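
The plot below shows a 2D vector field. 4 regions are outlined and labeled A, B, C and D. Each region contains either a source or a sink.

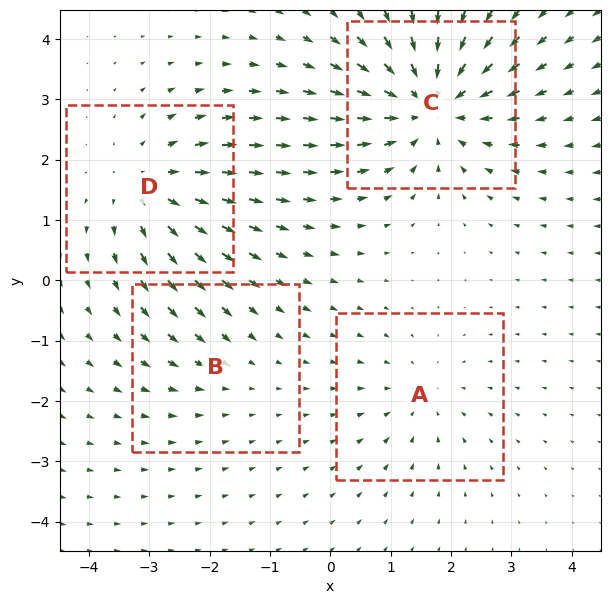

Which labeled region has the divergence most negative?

Divergence at each region's feature centre — A: about -3, B: about -2, C: about -7, D: about +5. Region C is most negative.

C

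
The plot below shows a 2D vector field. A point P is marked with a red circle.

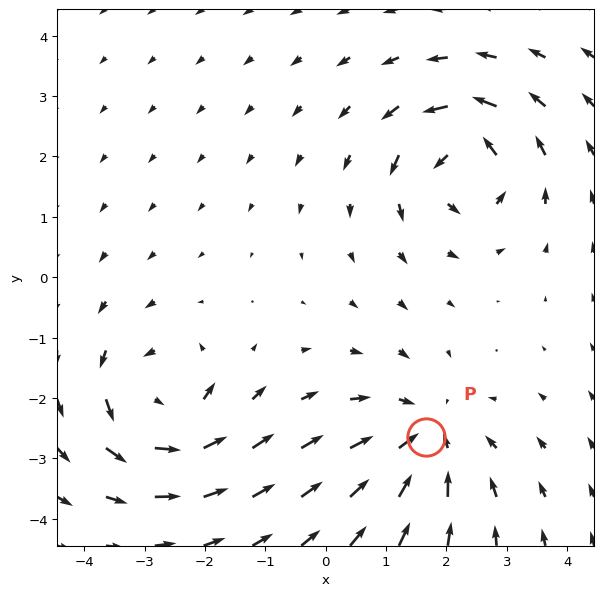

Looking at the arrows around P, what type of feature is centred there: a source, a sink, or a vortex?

At P (1.7, -2.6) the arrows converge inward. Divergence about -4, curl ≈0 — negative divergence with near-zero curl is a sink.

sink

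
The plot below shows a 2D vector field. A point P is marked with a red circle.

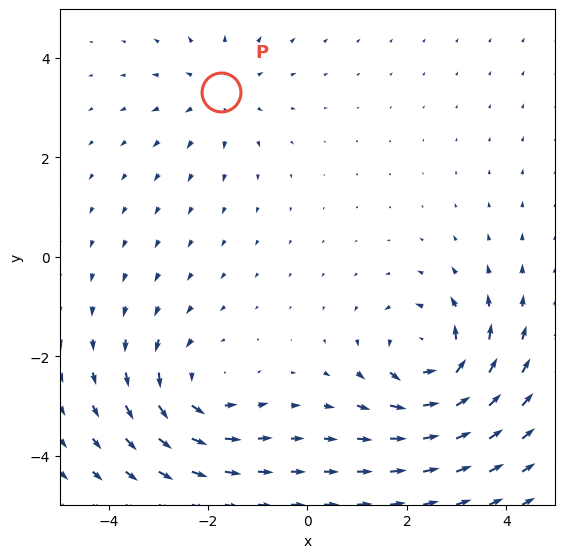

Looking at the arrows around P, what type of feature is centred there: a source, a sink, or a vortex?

source

At P (-1.7, 3.3) the arrows spread outward. Divergence about +3, curl ≈0 — positive divergence with near-zero curl is a source.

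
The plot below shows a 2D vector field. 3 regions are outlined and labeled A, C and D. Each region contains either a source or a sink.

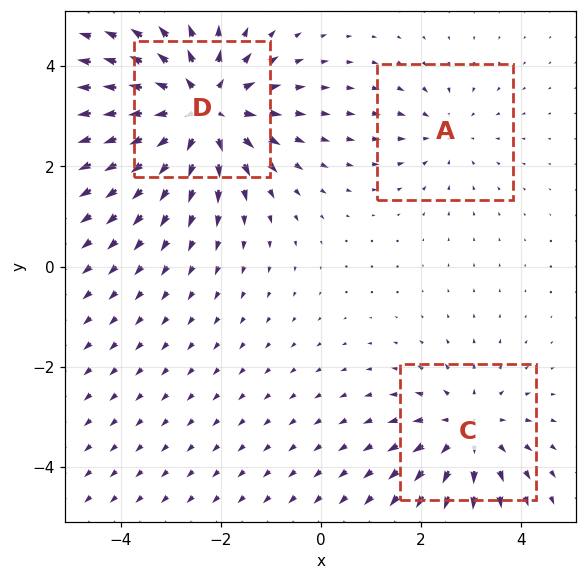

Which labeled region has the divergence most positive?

Divergence at each region's feature centre — A: about -2, C: about +3, D: about +5. Region D is most positive.

D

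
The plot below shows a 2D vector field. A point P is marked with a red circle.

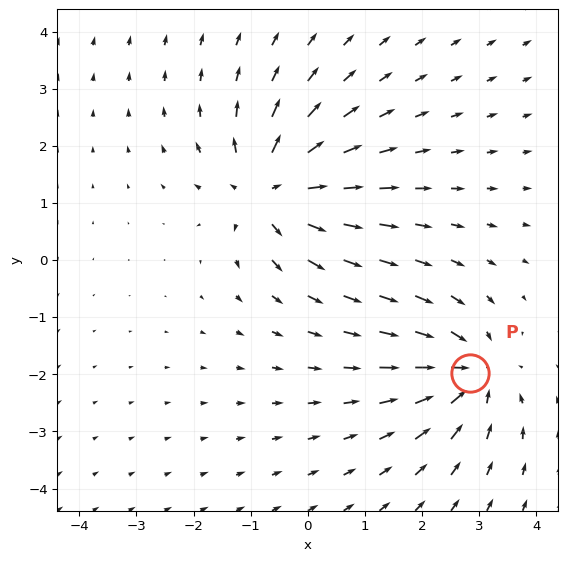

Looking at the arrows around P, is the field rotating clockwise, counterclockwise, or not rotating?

Near P at (2.8, -2.0) the arrows show no circulation. The curl there is ≈0.

not rotating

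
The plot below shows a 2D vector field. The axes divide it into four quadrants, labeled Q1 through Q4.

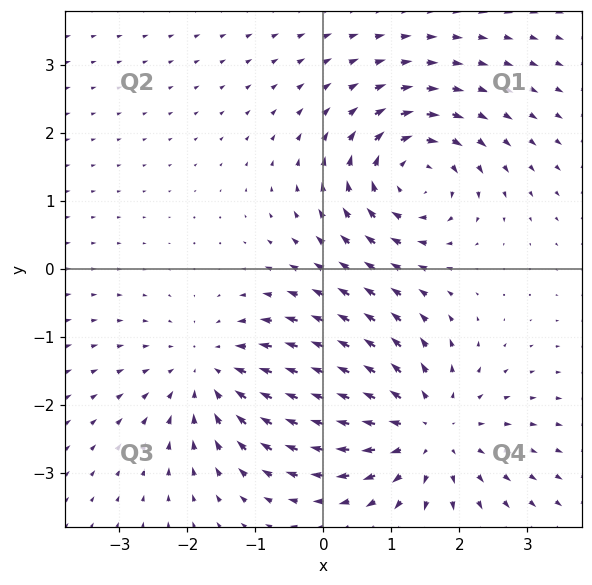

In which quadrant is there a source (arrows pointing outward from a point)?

Q4

The source sits at approximately (1.5, -2.4), which lies in quadrant Q4. The divergence there is about +4, positive as expected for a source.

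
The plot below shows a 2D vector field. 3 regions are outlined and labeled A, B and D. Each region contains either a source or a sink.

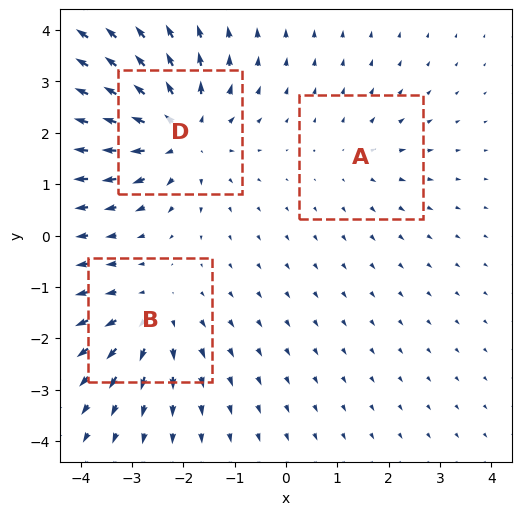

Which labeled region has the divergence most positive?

Divergence at each region's feature centre — A: about +2, B: about +3, D: about +5. Region D is most positive.

D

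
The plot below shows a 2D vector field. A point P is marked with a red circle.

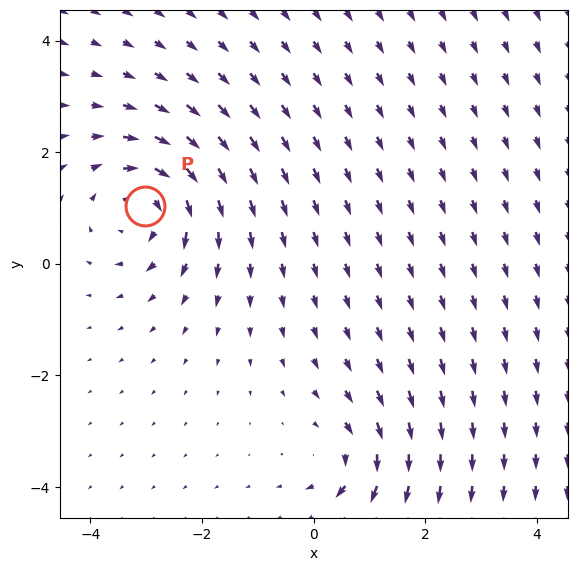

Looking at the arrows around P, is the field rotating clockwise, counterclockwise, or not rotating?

clockwise

Near P at (-3.0, 1.0) the arrows circulate clockwise. The curl (z-component) there is about -5; negative curl means clockwise rotation.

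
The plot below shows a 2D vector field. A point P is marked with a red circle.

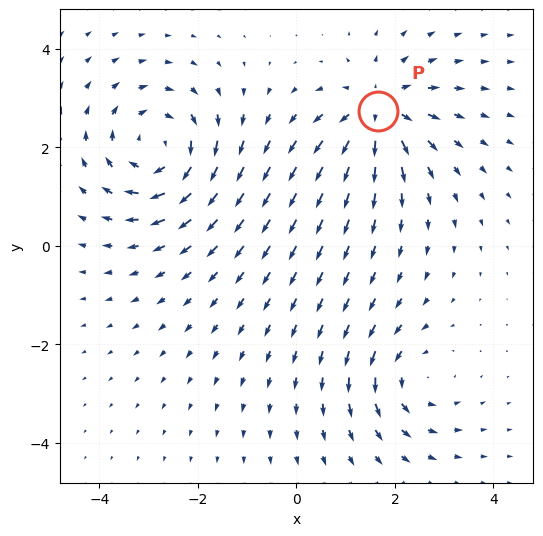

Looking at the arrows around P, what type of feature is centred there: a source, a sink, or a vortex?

At P (1.7, 2.7) the arrows spread outward. Divergence about +4, curl ≈0 — positive divergence with near-zero curl is a source.

source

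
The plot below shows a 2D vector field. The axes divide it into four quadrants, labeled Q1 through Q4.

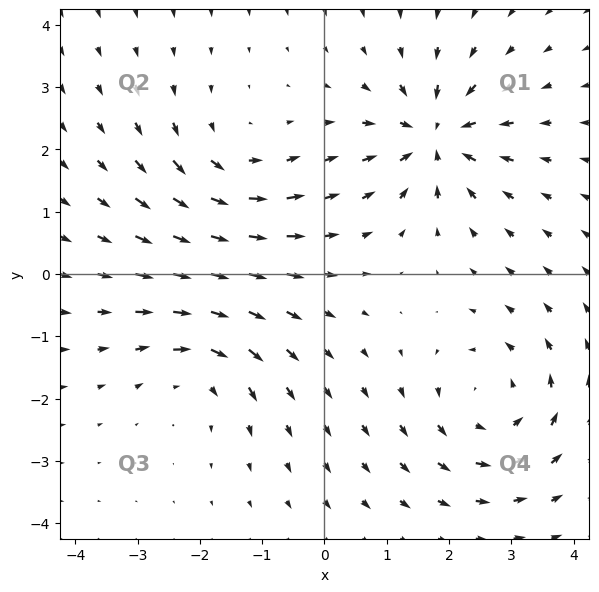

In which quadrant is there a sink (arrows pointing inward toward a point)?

Q1

The sink sits at approximately (1.8, 2.2), which lies in quadrant Q1. The divergence there is about -6, negative as expected for a sink.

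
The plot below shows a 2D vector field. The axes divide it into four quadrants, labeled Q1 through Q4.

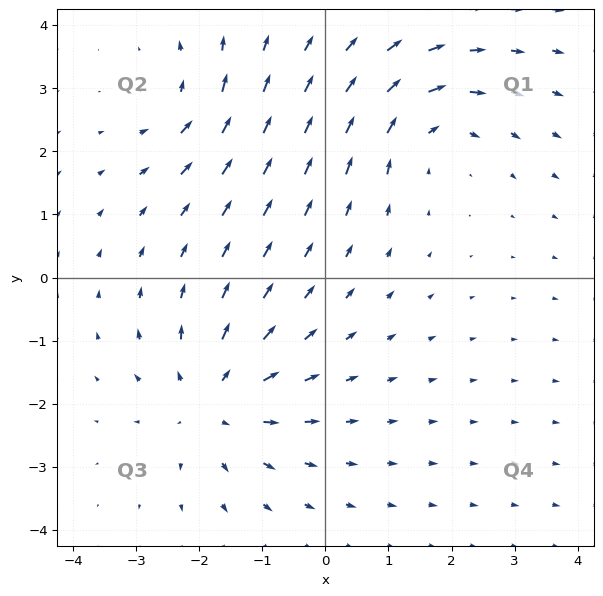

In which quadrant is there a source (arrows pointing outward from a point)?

Q3

The source sits at approximately (-1.8, -2.0), which lies in quadrant Q3. The divergence there is about +4, positive as expected for a source.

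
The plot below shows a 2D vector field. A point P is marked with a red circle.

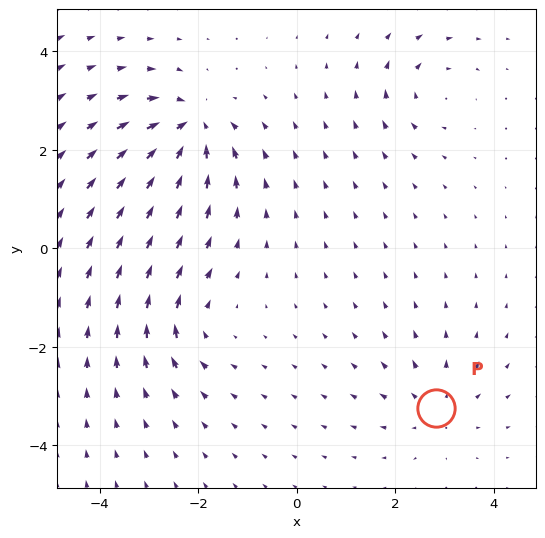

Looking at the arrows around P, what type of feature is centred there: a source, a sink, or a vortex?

source

At P (2.8, -3.2) the arrows spread outward. Divergence about +3, curl ≈0 — positive divergence with near-zero curl is a source.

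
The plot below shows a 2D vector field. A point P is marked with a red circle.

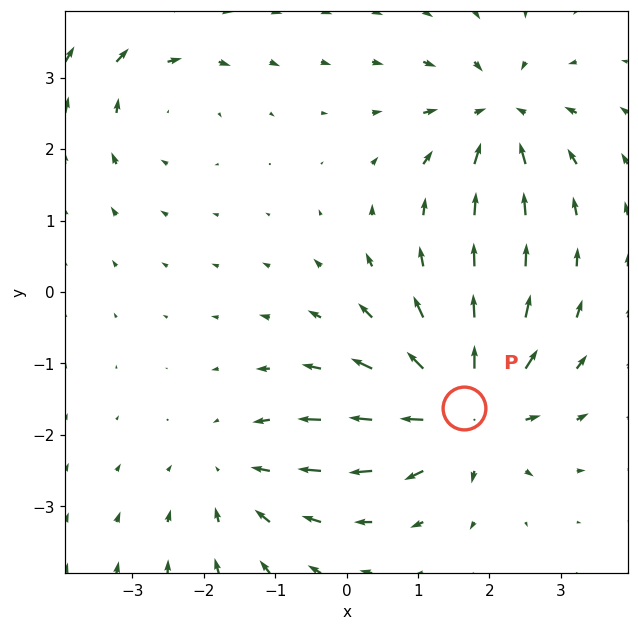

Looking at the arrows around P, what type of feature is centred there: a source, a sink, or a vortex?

source

At P (1.6, -1.6) the arrows spread outward. Divergence about +7, curl ≈0 — positive divergence with near-zero curl is a source.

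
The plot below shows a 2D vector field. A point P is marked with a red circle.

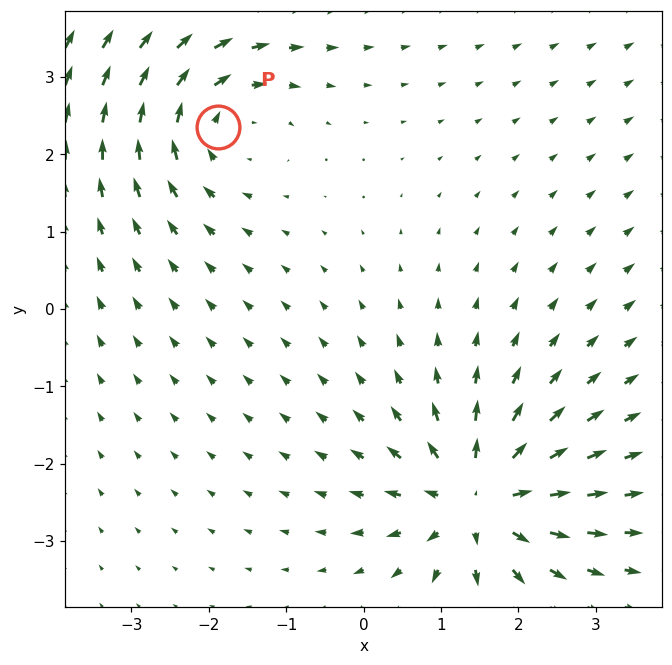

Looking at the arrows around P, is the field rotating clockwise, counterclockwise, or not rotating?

clockwise

Near P at (-1.9, 2.3) the arrows circulate clockwise. The curl (z-component) there is about -4; negative curl means clockwise rotation.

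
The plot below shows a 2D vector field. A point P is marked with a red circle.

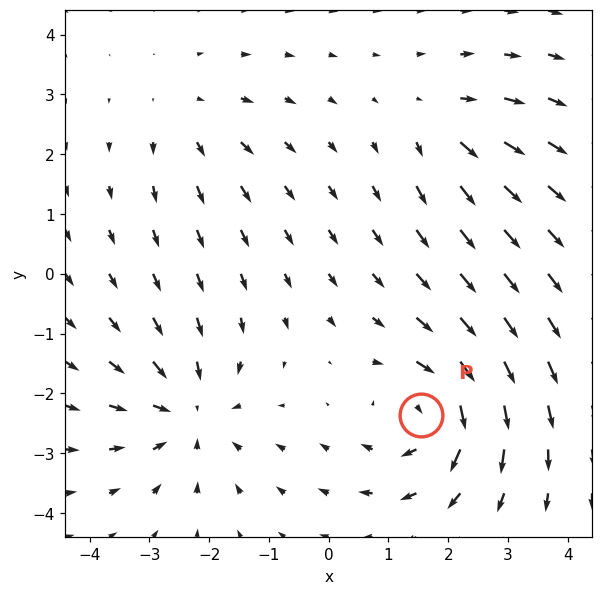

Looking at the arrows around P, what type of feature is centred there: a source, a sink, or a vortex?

vortex

At P (1.6, -2.4) the arrows circulate clockwise. Divergence ≈0, curl about -5 — near-zero divergence with nonzero curl is a vortex.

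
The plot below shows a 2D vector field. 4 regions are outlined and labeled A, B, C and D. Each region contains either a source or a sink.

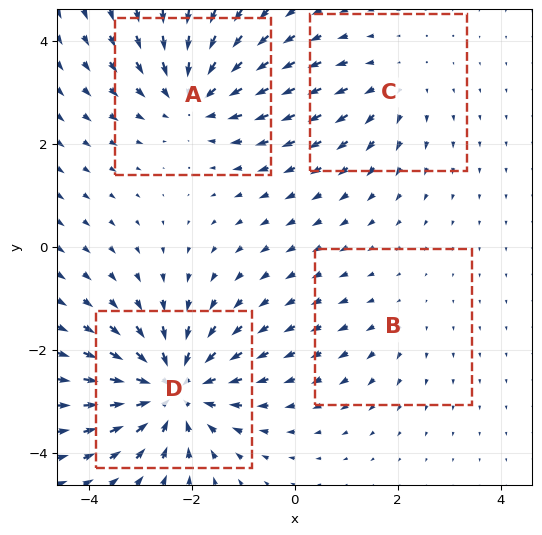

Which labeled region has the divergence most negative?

Divergence at each region's feature centre — A: about -5, B: about +2, C: about +3, D: about -6. Region D is most negative.

D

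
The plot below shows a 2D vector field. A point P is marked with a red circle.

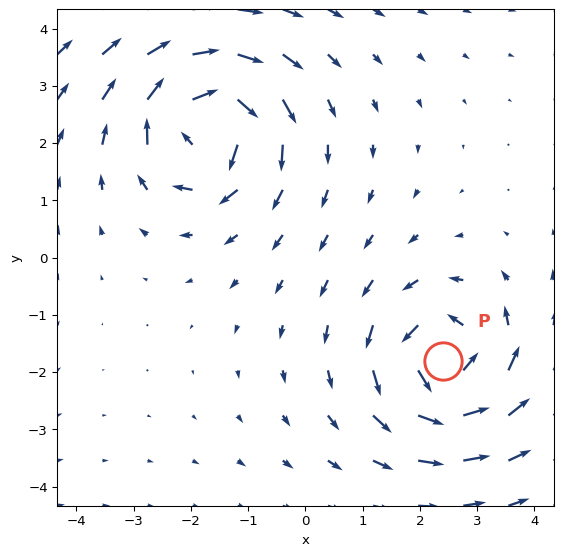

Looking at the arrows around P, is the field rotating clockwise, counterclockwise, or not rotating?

Near P at (2.4, -1.8) the arrows circulate counterclockwise. The curl (z-component) there is about +4; positive curl means counterclockwise rotation.

counterclockwise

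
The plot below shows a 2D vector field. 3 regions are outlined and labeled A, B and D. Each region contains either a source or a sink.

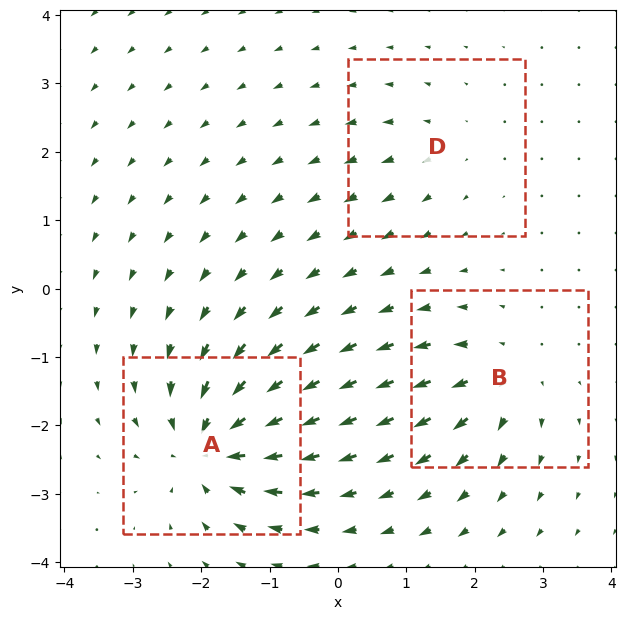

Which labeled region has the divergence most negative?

A

Divergence at each region's feature centre — A: about -6, B: about +4, D: about +2. Region A is most negative.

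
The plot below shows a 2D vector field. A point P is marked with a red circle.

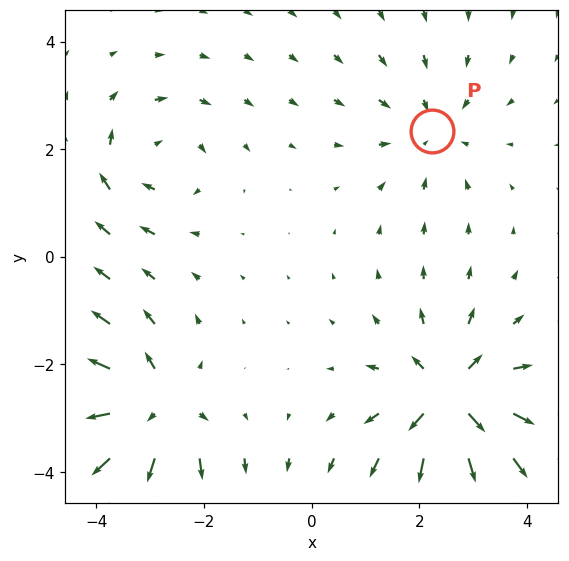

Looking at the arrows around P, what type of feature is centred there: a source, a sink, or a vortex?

sink

At P (2.2, 2.3) the arrows converge inward. Divergence about -2, curl ≈0 — negative divergence with near-zero curl is a sink.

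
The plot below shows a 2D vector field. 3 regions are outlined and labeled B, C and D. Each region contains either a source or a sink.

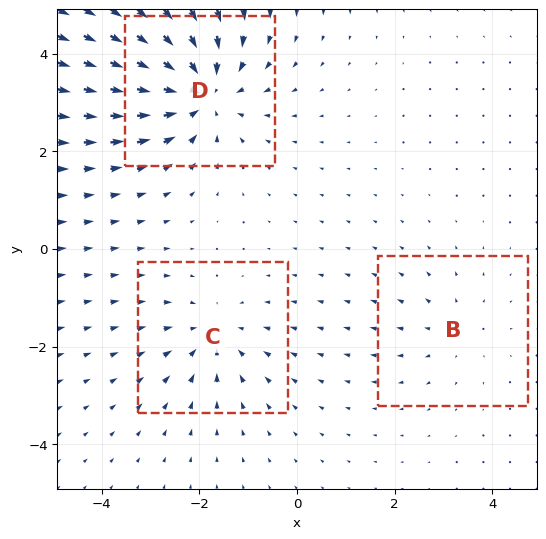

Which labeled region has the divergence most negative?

Divergence at each region's feature centre — B: about +2, C: about -3, D: about -5. Region D is most negative.

D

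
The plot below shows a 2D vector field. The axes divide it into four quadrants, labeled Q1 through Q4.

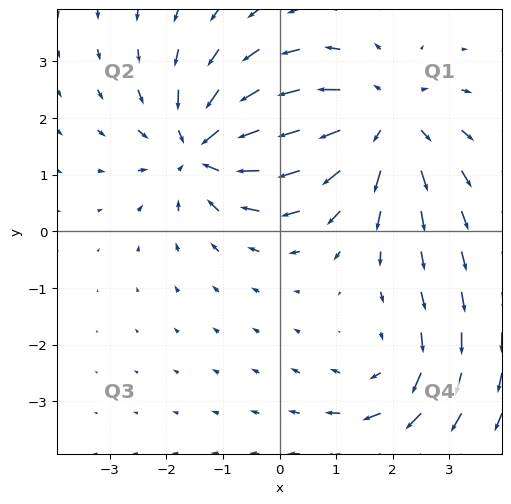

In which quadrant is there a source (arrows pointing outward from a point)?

Q1

The source sits at approximately (1.8, 1.9), which lies in quadrant Q1. The divergence there is about +4, positive as expected for a source.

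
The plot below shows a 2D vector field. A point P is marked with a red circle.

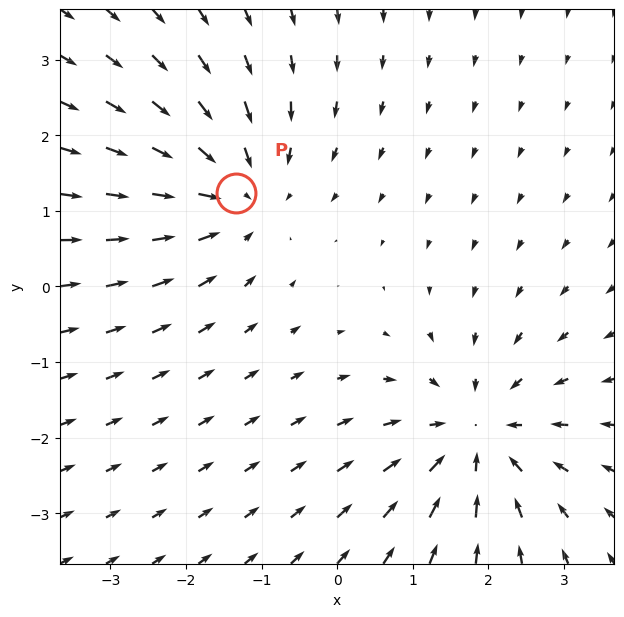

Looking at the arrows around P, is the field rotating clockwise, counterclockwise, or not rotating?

not rotating

Near P at (-1.3, 1.2) the arrows show no circulation. The curl there is ≈0.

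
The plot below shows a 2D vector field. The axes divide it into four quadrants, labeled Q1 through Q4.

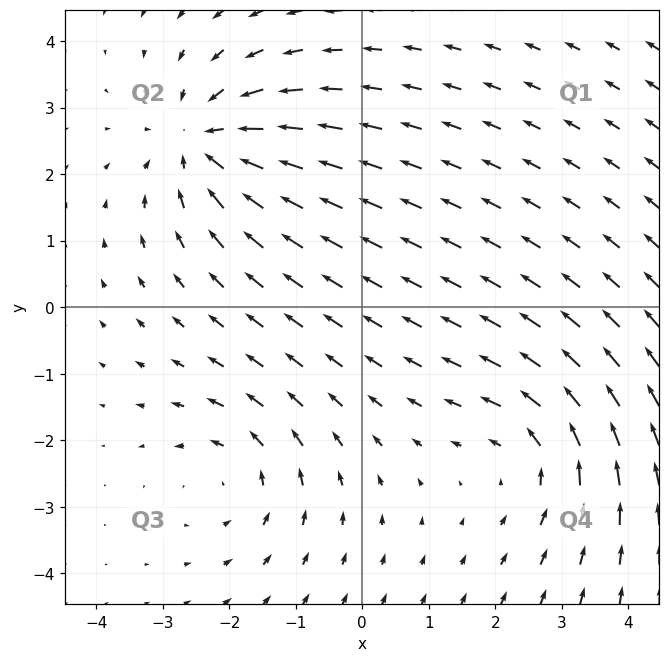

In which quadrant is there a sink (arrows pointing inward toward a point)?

Q2

The sink sits at approximately (-2.3, 2.5), which lies in quadrant Q2. The divergence there is about -5, negative as expected for a sink.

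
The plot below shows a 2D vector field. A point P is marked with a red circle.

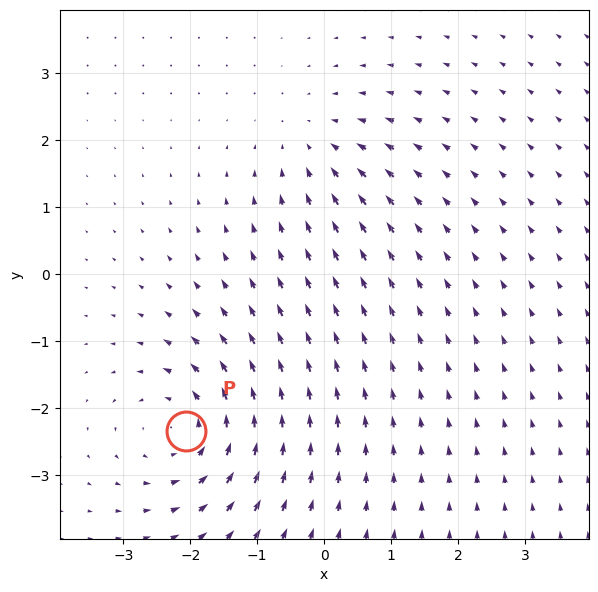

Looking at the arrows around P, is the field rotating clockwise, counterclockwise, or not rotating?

Near P at (-2.1, -2.3) the arrows circulate counterclockwise. The curl (z-component) there is about +5; positive curl means counterclockwise rotation.

counterclockwise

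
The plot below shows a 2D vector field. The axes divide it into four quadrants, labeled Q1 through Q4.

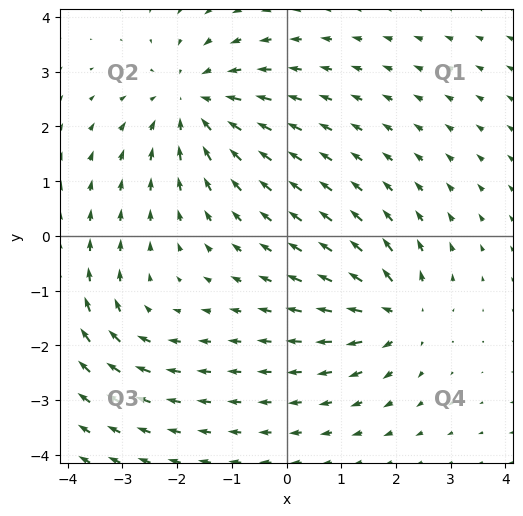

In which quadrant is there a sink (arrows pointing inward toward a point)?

The sink sits at approximately (-1.7, 2.4), which lies in quadrant Q2. The divergence there is about -4, negative as expected for a sink.

Q2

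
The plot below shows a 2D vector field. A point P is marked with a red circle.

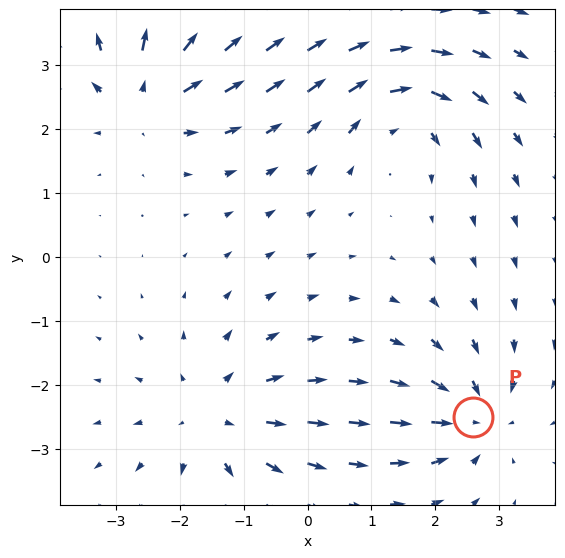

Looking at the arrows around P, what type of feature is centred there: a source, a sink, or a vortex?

sink

At P (2.6, -2.5) the arrows converge inward. Divergence about -5, curl ≈0 — negative divergence with near-zero curl is a sink.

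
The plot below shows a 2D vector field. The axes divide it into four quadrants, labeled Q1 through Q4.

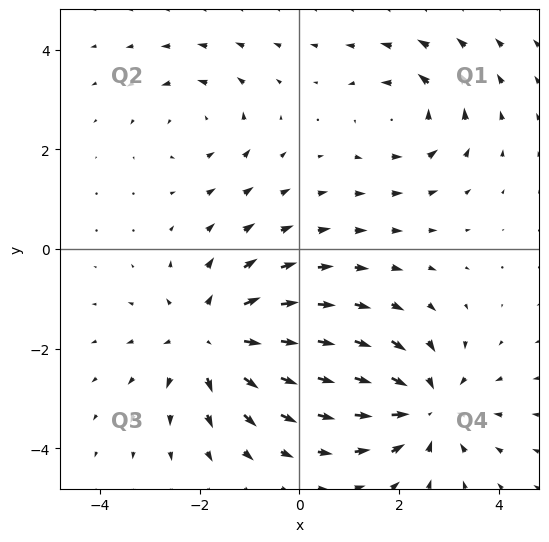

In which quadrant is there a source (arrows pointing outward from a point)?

Q3

The source sits at approximately (-1.7, -1.8), which lies in quadrant Q3. The divergence there is about +4, positive as expected for a source.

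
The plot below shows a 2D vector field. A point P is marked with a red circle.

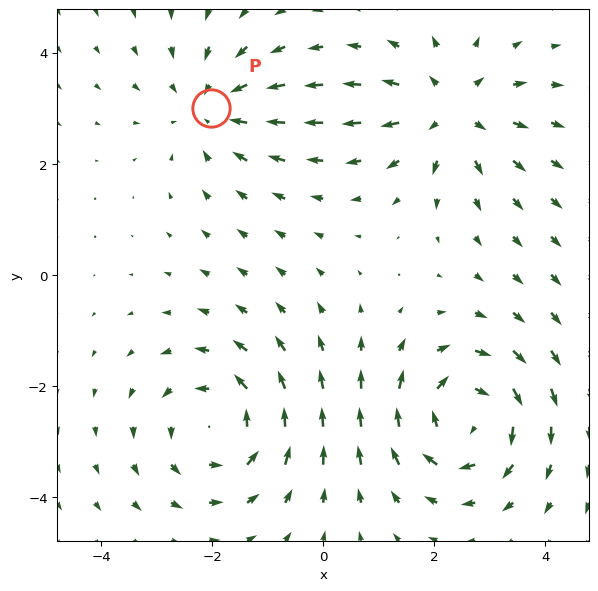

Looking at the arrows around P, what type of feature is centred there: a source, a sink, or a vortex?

sink

At P (-2.0, 3.0) the arrows converge inward. Divergence about -3, curl ≈0 — negative divergence with near-zero curl is a sink.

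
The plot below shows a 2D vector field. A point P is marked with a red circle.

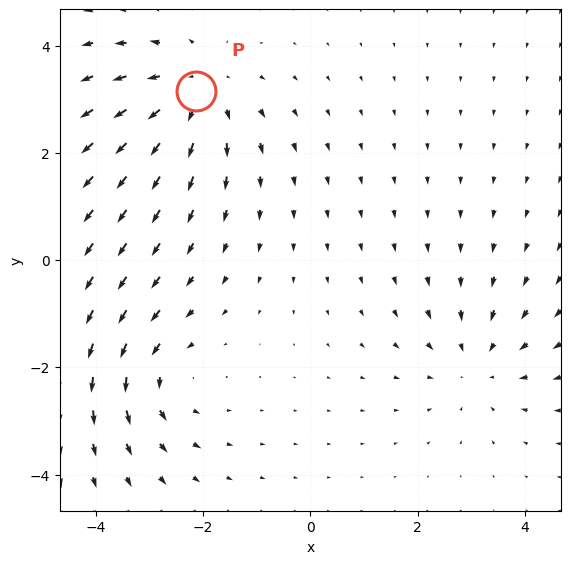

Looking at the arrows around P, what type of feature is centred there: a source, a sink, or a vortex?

source

At P (-2.1, 3.2) the arrows spread outward. Divergence about +4, curl ≈0 — positive divergence with near-zero curl is a source.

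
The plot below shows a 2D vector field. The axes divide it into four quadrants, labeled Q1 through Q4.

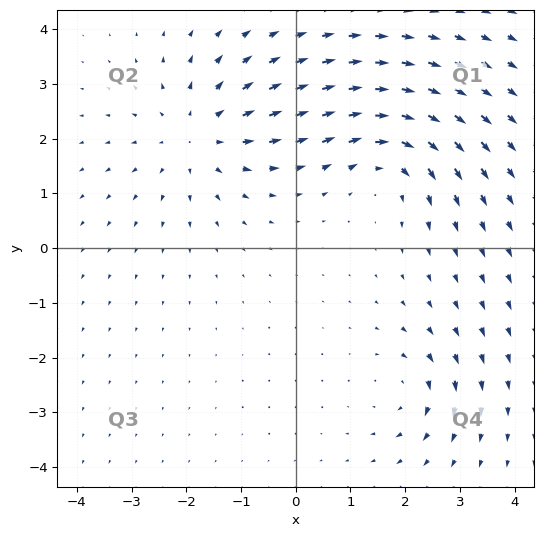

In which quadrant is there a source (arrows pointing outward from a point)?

Q2

The source sits at approximately (-1.8, 2.1), which lies in quadrant Q2. The divergence there is about +4, positive as expected for a source.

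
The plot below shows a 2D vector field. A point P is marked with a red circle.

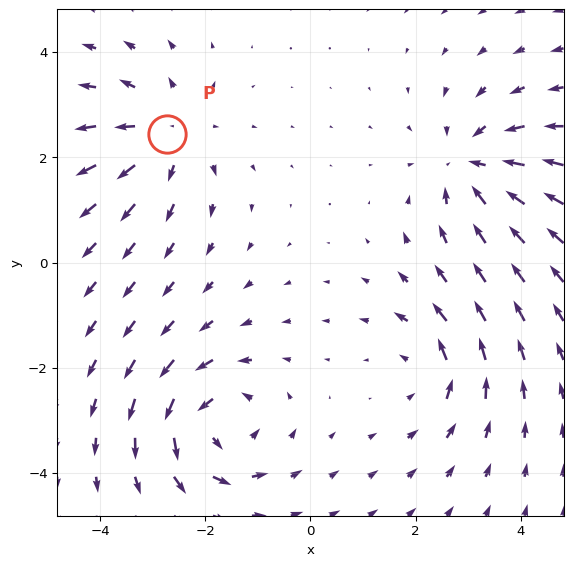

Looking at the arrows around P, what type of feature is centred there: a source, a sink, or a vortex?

At P (-2.7, 2.4) the arrows spread outward. Divergence about +4, curl ≈0 — positive divergence with near-zero curl is a source.

source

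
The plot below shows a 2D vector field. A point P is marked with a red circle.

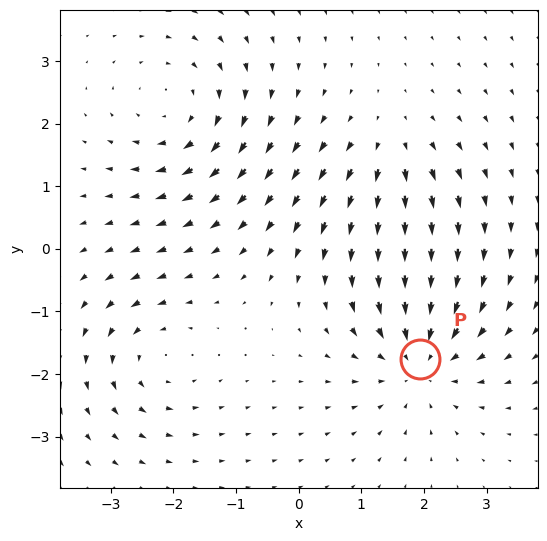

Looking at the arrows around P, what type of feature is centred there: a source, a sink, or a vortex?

At P (1.9, -1.8) the arrows converge inward. Divergence about -5, curl ≈0 — negative divergence with near-zero curl is a sink.

sink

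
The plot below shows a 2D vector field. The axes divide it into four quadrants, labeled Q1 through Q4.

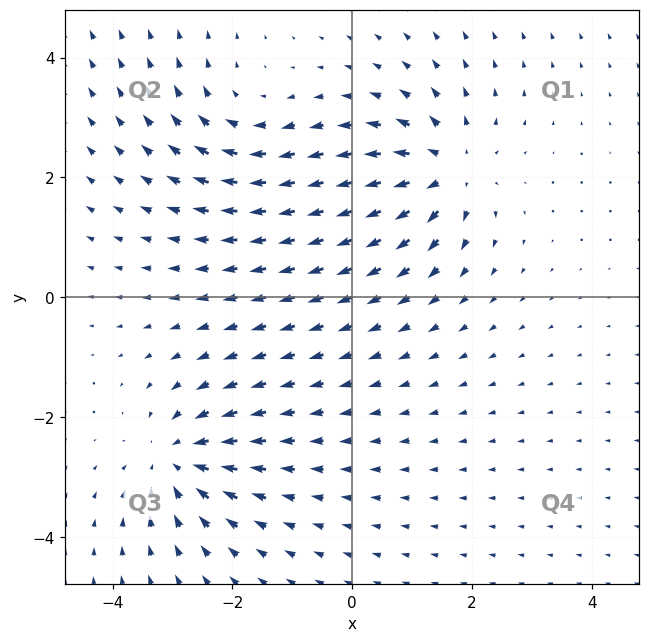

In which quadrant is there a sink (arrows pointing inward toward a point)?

Q3

The sink sits at approximately (-2.9, -2.7), which lies in quadrant Q3. The divergence there is about -5, negative as expected for a sink.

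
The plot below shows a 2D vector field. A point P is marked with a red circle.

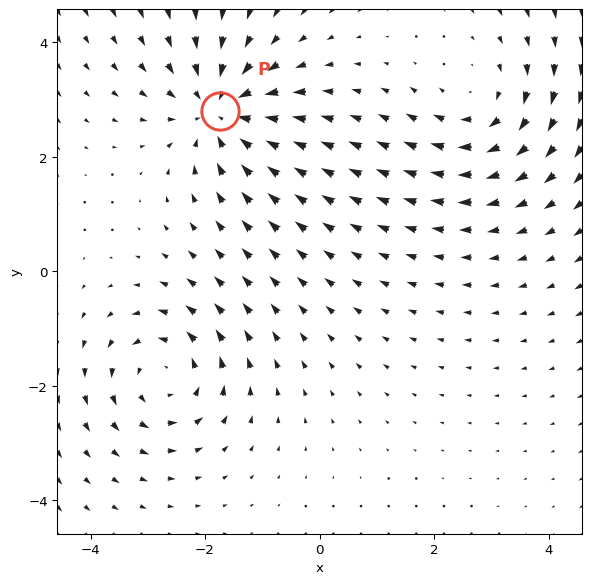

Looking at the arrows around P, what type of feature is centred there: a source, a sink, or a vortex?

At P (-1.7, 2.8) the arrows converge inward. Divergence about -4, curl ≈0 — negative divergence with near-zero curl is a sink.

sink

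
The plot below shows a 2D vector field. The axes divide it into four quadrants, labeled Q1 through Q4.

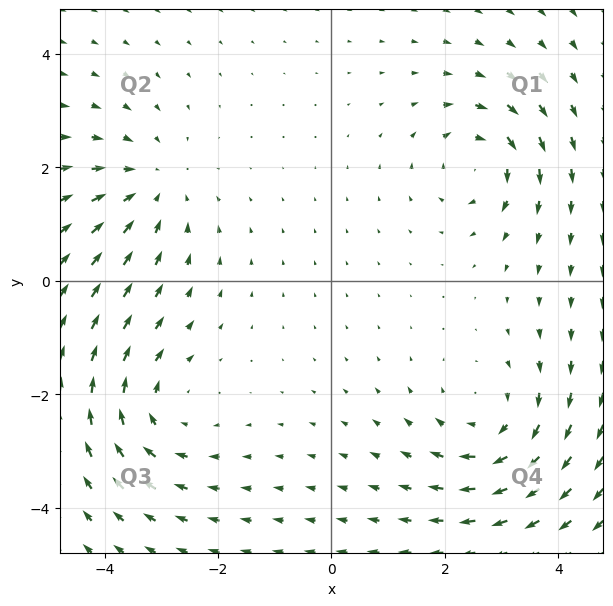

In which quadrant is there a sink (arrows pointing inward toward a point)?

The sink sits at approximately (-3.2, 1.7), which lies in quadrant Q2. The divergence there is about -4, negative as expected for a sink.

Q2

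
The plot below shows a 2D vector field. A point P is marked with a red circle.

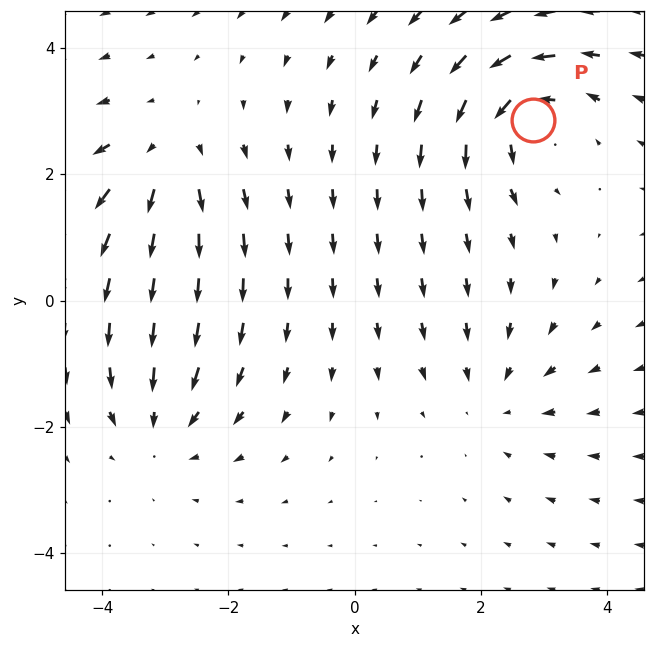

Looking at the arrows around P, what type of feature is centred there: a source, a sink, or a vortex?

vortex

At P (2.8, 2.9) the arrows circulate counterclockwise. Divergence ≈0, curl about +5 — near-zero divergence with nonzero curl is a vortex.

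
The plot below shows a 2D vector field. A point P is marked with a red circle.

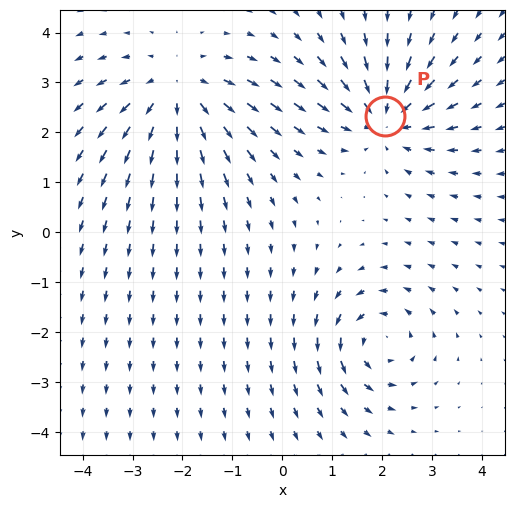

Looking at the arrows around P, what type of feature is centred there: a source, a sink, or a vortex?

sink

At P (2.1, 2.3) the arrows converge inward. Divergence about -4, curl ≈0 — negative divergence with near-zero curl is a sink.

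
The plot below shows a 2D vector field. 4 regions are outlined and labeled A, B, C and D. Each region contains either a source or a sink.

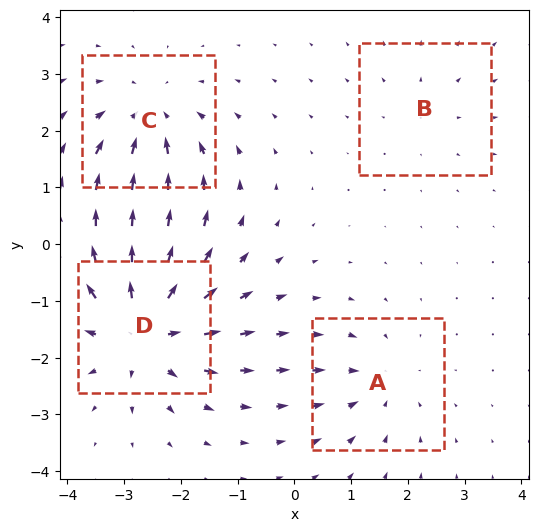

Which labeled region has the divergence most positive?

D

Divergence at each region's feature centre — A: about -3, B: about +2, C: about -5, D: about +7. Region D is most positive.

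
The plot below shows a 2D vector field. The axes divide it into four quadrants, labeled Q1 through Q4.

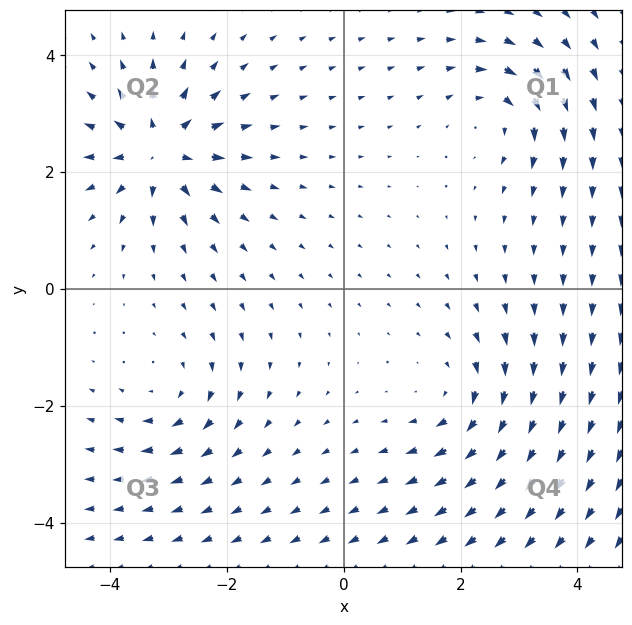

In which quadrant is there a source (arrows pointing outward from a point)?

Q2

The source sits at approximately (-3.1, 2.4), which lies in quadrant Q2. The divergence there is about +7, positive as expected for a source.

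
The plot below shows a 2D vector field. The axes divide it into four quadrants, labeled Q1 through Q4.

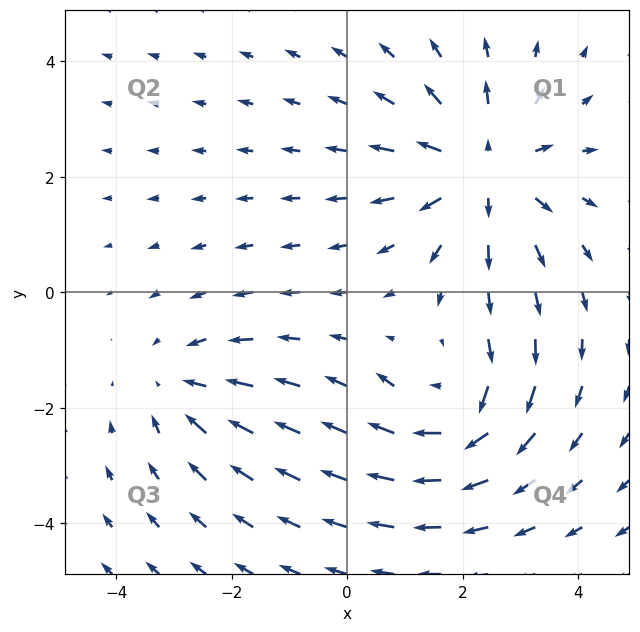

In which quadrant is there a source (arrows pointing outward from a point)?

Q1

The source sits at approximately (2.4, 2.1), which lies in quadrant Q1. The divergence there is about +4, positive as expected for a source.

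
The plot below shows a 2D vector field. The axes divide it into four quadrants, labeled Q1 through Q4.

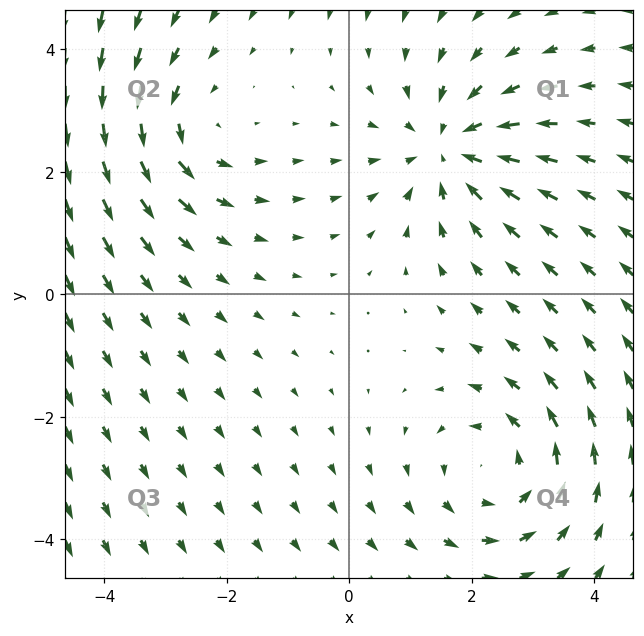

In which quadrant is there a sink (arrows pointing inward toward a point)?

The sink sits at approximately (1.6, 2.4), which lies in quadrant Q1. The divergence there is about -4, negative as expected for a sink.

Q1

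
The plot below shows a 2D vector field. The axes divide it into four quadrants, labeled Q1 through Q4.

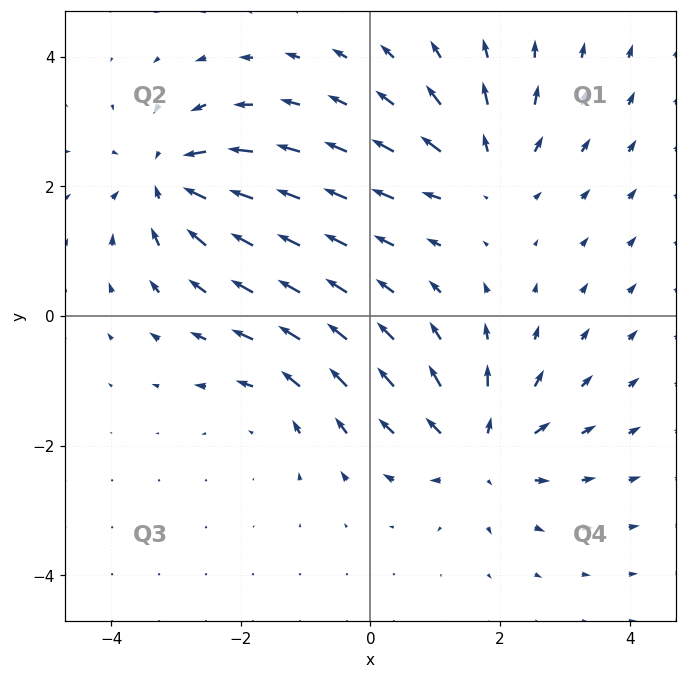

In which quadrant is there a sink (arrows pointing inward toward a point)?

Q2

The sink sits at approximately (-3.1, 2.1), which lies in quadrant Q2. The divergence there is about -6, negative as expected for a sink.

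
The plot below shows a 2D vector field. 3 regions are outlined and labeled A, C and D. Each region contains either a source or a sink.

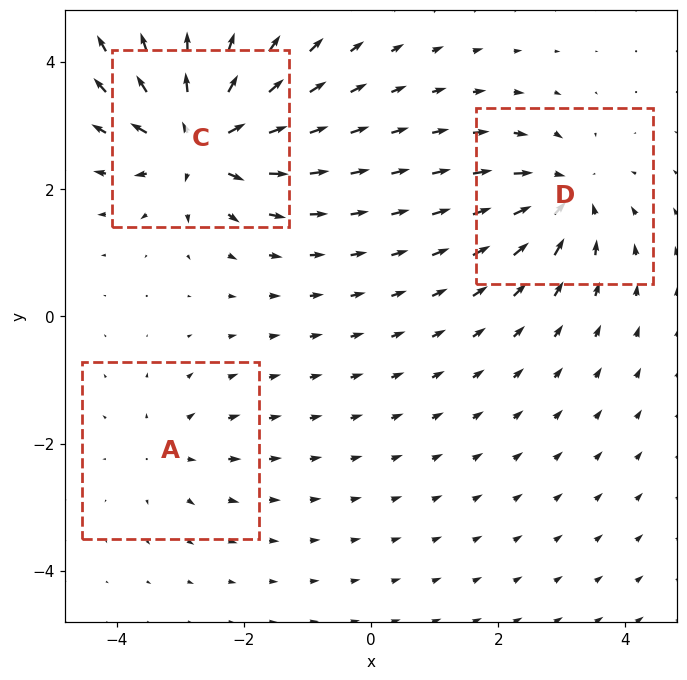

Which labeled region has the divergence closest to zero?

Divergence at each region's feature centre — A: about +2, C: about +7, D: about -4. Region A is closest to zero.

A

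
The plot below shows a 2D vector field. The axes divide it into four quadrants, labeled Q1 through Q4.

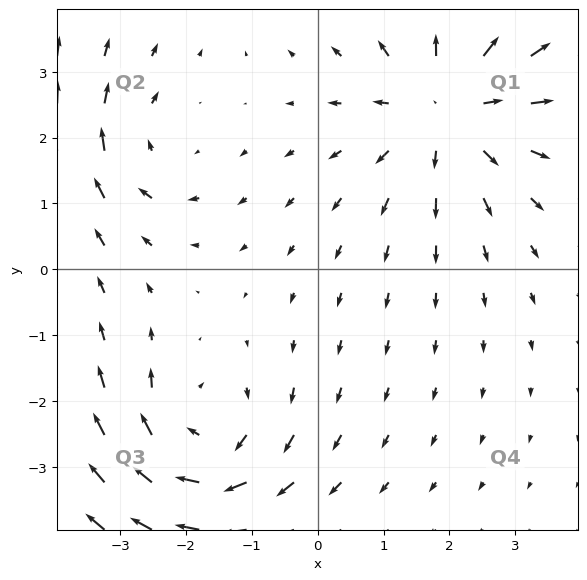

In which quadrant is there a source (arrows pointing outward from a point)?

The source sits at approximately (2.0, 2.5), which lies in quadrant Q1. The divergence there is about +4, positive as expected for a source.

Q1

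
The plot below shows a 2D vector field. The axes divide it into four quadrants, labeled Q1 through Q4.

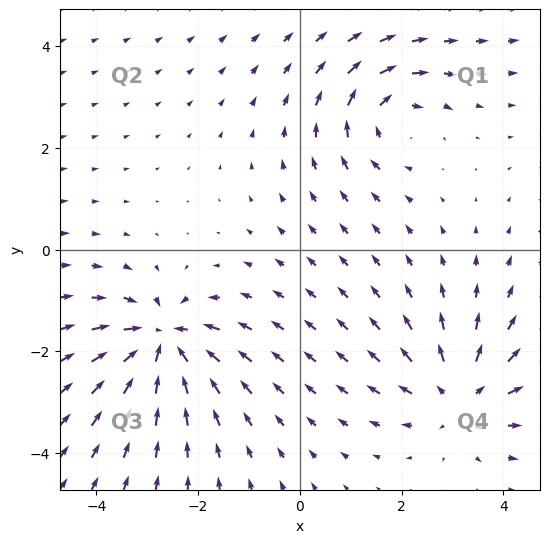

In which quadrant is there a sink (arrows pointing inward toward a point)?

The sink sits at approximately (-2.7, -1.8), which lies in quadrant Q3. The divergence there is about -6, negative as expected for a sink.

Q3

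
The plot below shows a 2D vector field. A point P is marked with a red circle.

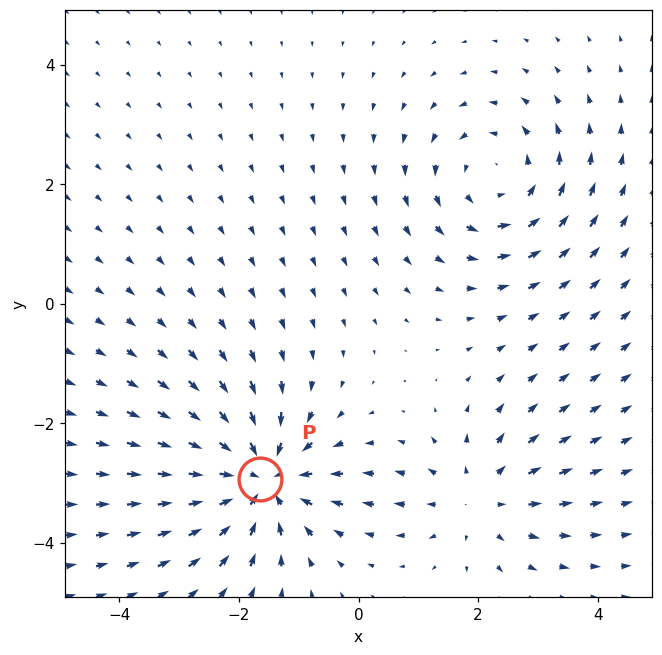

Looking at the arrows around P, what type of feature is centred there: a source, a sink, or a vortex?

sink

At P (-1.6, -2.9) the arrows converge inward. Divergence about -5, curl ≈0 — negative divergence with near-zero curl is a sink.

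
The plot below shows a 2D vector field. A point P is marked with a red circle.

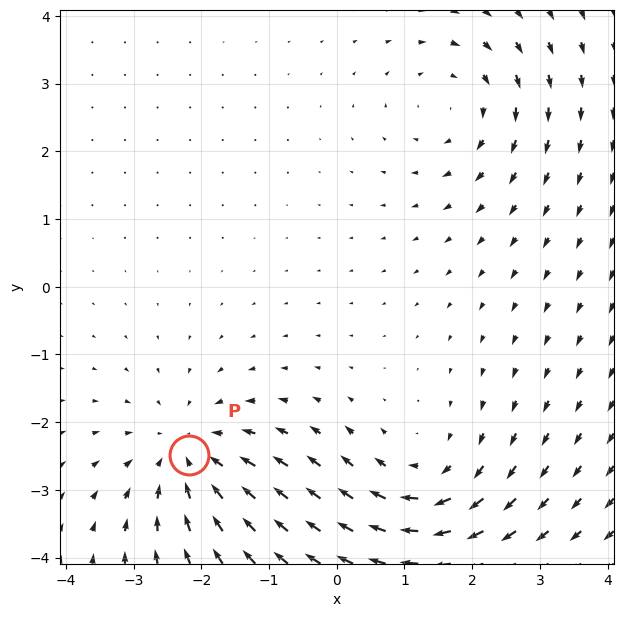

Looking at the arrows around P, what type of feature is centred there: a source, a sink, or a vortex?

At P (-2.2, -2.5) the arrows converge inward. Divergence about -4, curl ≈0 — negative divergence with near-zero curl is a sink.

sink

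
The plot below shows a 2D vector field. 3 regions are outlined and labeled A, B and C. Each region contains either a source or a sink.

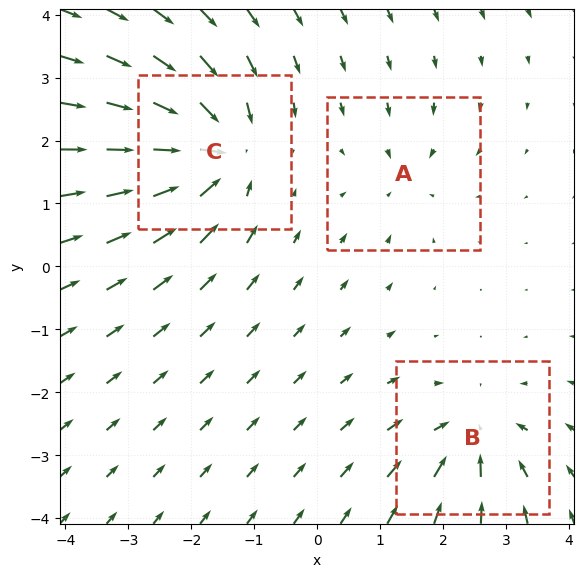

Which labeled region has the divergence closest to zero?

A

Divergence at each region's feature centre — A: about -2, B: about -4, C: about -6. Region A is closest to zero.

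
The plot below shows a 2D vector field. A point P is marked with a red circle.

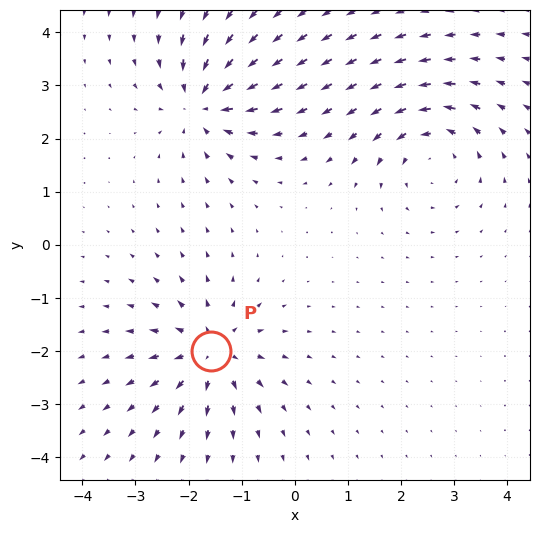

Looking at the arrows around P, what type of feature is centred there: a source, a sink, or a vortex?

source

At P (-1.6, -2.0) the arrows spread outward. Divergence about +3, curl ≈0 — positive divergence with near-zero curl is a source.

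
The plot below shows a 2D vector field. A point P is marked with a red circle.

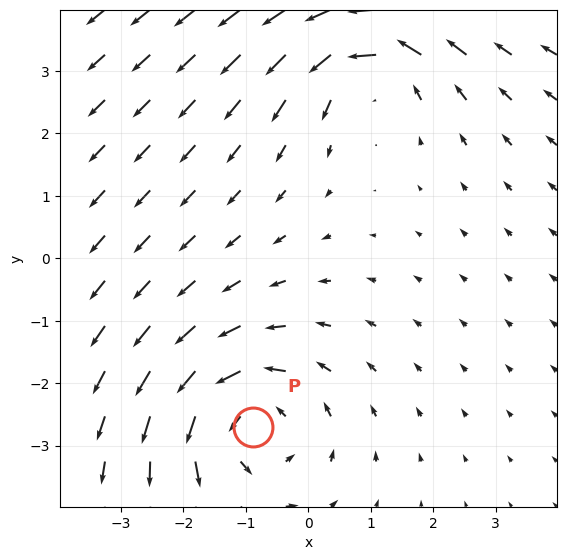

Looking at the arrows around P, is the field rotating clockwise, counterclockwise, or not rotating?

Near P at (-0.9, -2.7) the arrows circulate counterclockwise. The curl (z-component) there is about +3; positive curl means counterclockwise rotation.

counterclockwise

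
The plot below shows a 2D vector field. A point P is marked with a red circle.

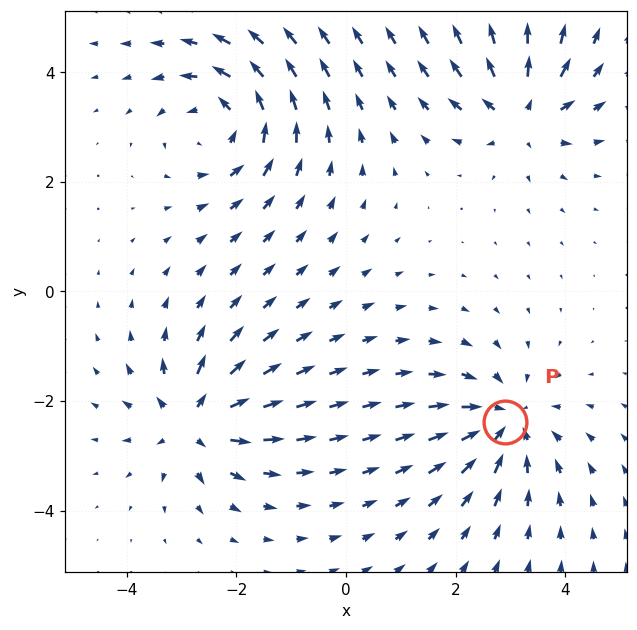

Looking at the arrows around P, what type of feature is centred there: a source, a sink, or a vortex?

sink

At P (2.9, -2.4) the arrows converge inward. Divergence about -5, curl ≈0 — negative divergence with near-zero curl is a sink.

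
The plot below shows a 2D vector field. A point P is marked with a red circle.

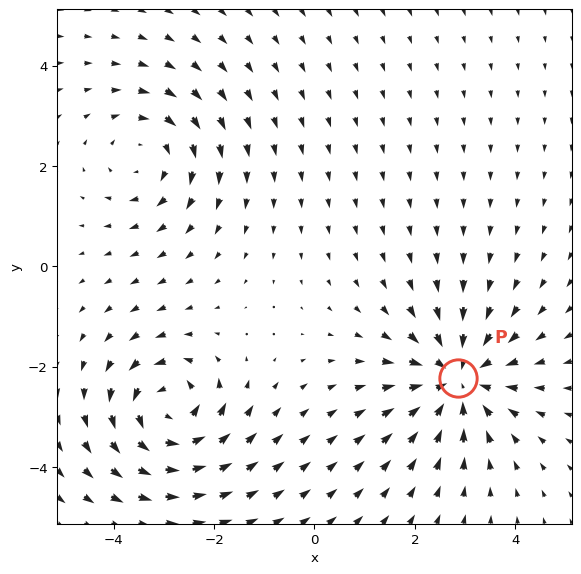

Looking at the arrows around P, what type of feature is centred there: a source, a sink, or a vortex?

sink

At P (2.9, -2.2) the arrows converge inward. Divergence about -4, curl ≈0 — negative divergence with near-zero curl is a sink.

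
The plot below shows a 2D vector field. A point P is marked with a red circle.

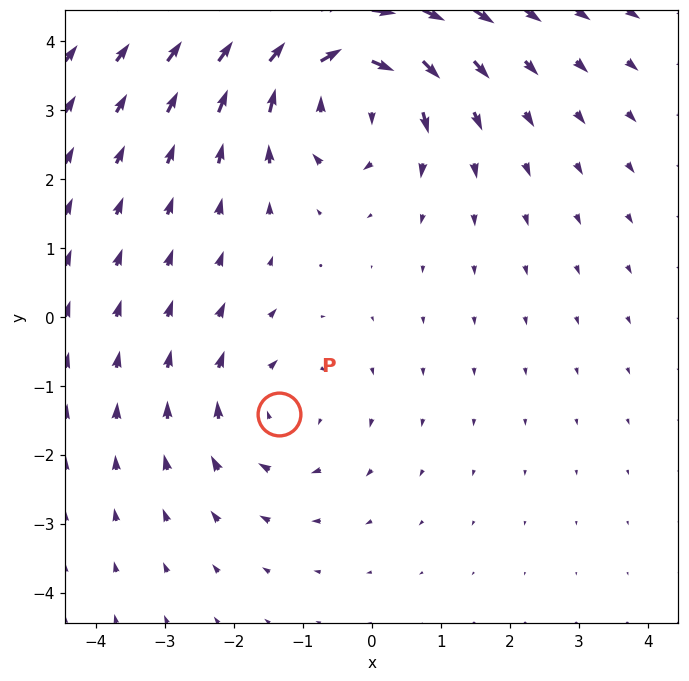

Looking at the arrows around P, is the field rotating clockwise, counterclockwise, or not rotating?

clockwise

Near P at (-1.4, -1.4) the arrows circulate clockwise. The curl (z-component) there is about -2; negative curl means clockwise rotation.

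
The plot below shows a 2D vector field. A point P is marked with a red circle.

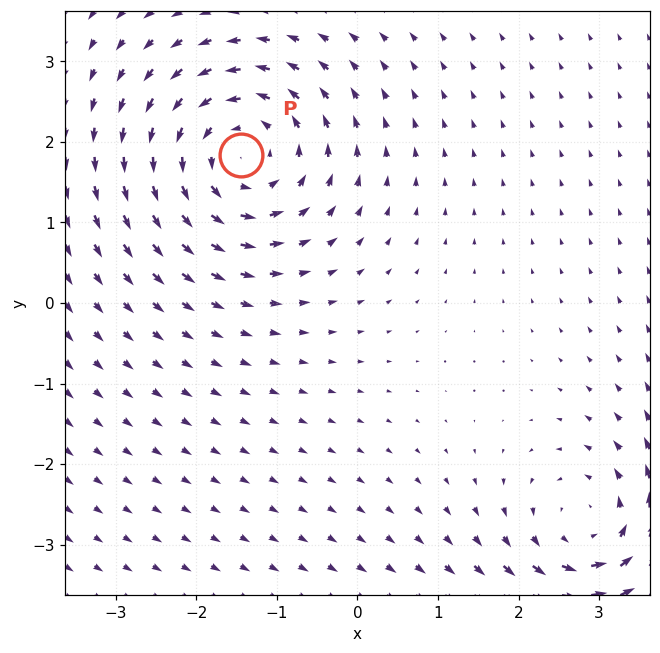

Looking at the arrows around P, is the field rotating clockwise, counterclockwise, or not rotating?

Near P at (-1.4, 1.8) the arrows circulate counterclockwise. The curl (z-component) there is about +4; positive curl means counterclockwise rotation.

counterclockwise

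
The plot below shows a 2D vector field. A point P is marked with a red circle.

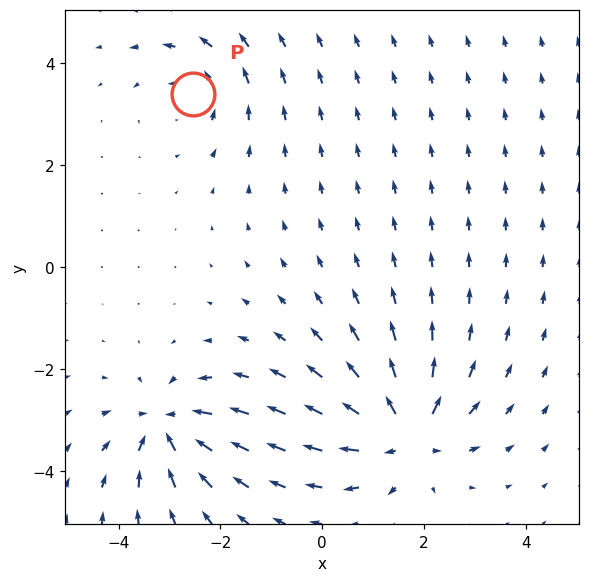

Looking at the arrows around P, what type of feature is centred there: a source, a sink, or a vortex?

vortex

At P (-2.5, 3.4) the arrows circulate counterclockwise. Divergence ≈0, curl about +3 — near-zero divergence with nonzero curl is a vortex.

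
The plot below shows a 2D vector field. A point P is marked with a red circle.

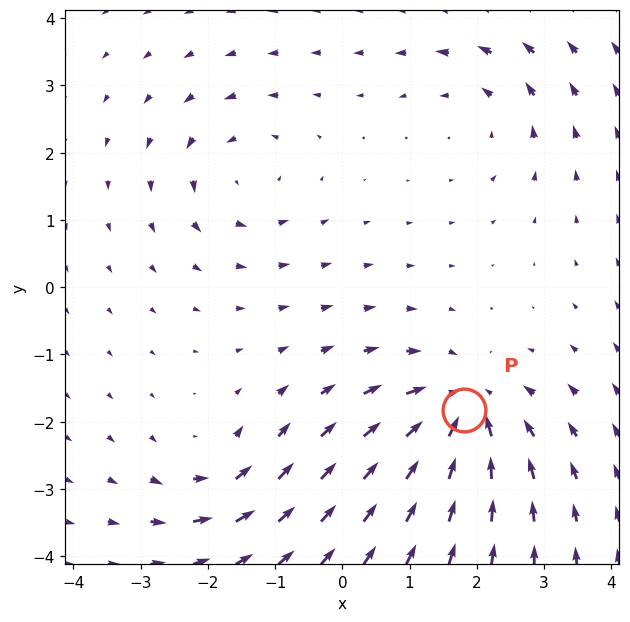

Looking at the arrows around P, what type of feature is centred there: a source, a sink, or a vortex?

sink

At P (1.8, -1.8) the arrows converge inward. Divergence about -6, curl ≈0 — negative divergence with near-zero curl is a sink.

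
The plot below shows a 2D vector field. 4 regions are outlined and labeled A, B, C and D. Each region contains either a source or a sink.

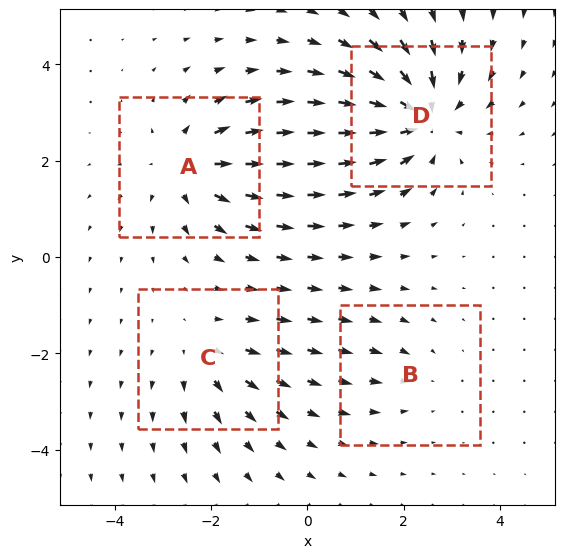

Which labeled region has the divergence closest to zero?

B

Divergence at each region's feature centre — A: about +5, B: about -2, C: about +3, D: about -6. Region B is closest to zero.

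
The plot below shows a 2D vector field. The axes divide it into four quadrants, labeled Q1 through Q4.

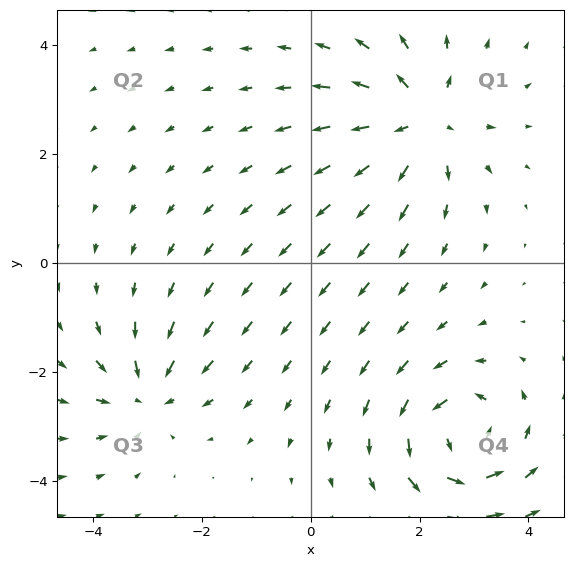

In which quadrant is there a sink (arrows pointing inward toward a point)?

The sink sits at approximately (-3.0, -2.4), which lies in quadrant Q3. The divergence there is about -4, negative as expected for a sink.

Q3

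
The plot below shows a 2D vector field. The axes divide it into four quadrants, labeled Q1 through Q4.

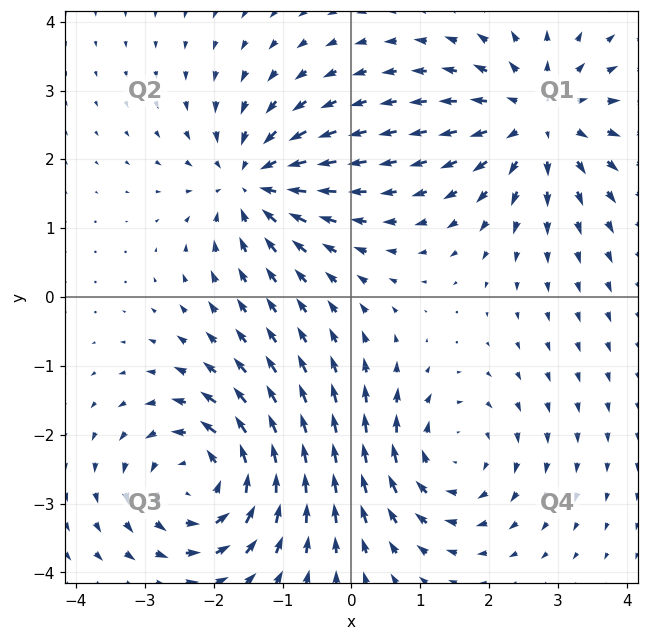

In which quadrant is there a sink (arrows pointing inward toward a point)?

Q2

The sink sits at approximately (-1.4, 1.7), which lies in quadrant Q2. The divergence there is about -5, negative as expected for a sink.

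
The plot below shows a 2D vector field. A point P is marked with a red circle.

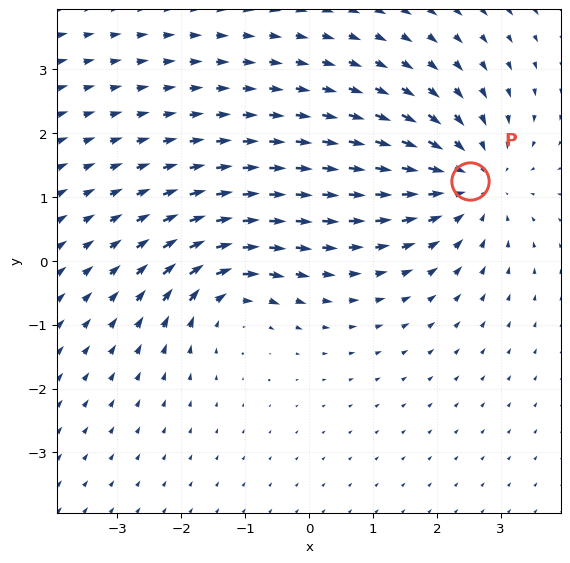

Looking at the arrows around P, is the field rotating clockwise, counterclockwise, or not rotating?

not rotating

Near P at (2.5, 1.3) the arrows show no circulation. The curl there is ≈0.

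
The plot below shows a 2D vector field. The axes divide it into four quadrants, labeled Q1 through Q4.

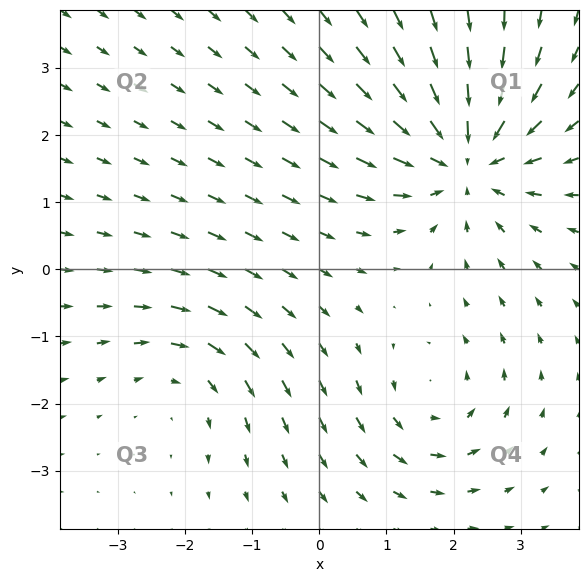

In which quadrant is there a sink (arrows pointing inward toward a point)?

Q1

The sink sits at approximately (2.2, 1.7), which lies in quadrant Q1. The divergence there is about -5, negative as expected for a sink.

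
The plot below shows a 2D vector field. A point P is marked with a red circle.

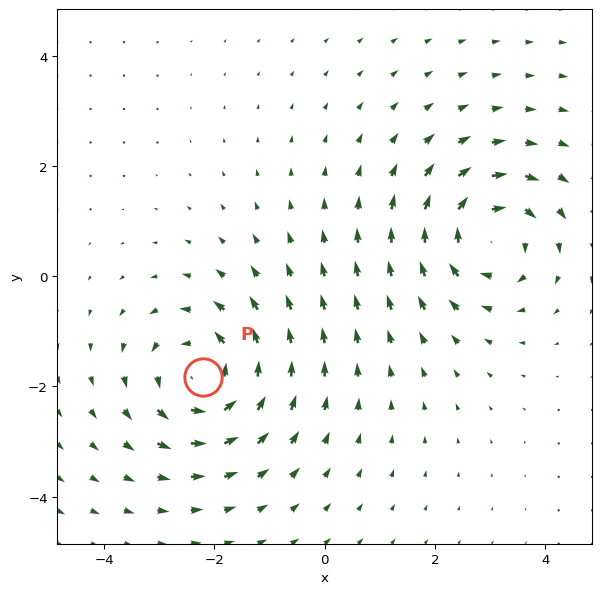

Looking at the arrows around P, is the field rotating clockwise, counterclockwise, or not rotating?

counterclockwise

Near P at (-2.2, -1.8) the arrows circulate counterclockwise. The curl (z-component) there is about +4; positive curl means counterclockwise rotation.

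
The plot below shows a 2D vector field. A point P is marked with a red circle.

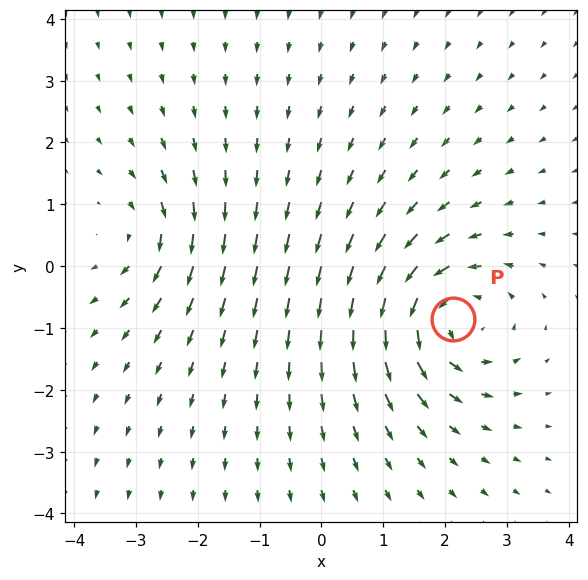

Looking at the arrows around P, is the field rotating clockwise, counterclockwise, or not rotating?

Near P at (2.1, -0.9) the arrows circulate counterclockwise. The curl (z-component) there is about +5; positive curl means counterclockwise rotation.

counterclockwise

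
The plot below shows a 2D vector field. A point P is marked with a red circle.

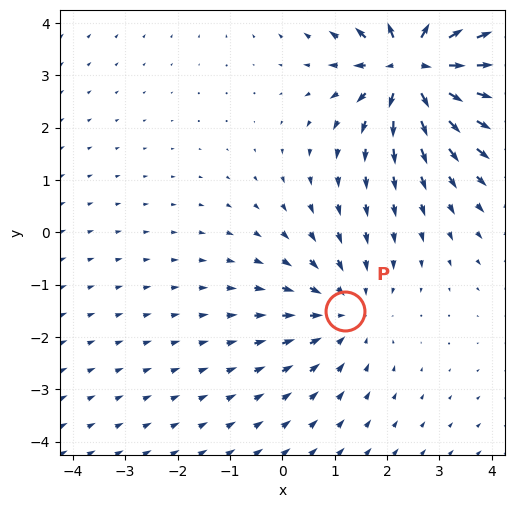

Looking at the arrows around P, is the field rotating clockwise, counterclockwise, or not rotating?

Near P at (1.2, -1.5) the arrows show no circulation. The curl there is ≈0.

not rotating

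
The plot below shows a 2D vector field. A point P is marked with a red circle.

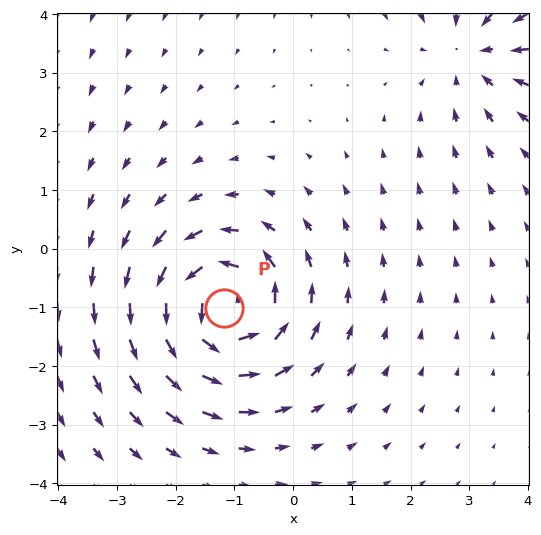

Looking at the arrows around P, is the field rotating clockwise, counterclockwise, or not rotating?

counterclockwise

Near P at (-1.2, -1.0) the arrows circulate counterclockwise. The curl (z-component) there is about +6; positive curl means counterclockwise rotation.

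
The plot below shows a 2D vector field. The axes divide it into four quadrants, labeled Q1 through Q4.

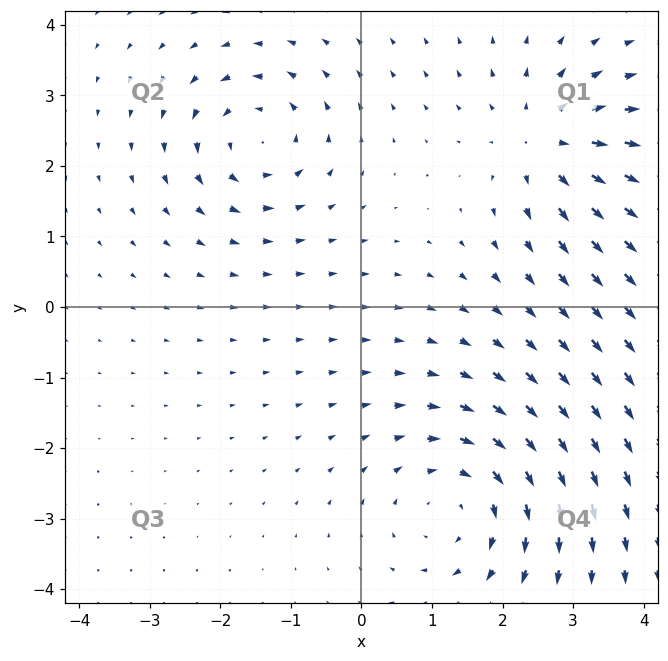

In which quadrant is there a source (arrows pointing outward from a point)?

Q1

The source sits at approximately (2.6, 2.3), which lies in quadrant Q1. The divergence there is about +4, positive as expected for a source.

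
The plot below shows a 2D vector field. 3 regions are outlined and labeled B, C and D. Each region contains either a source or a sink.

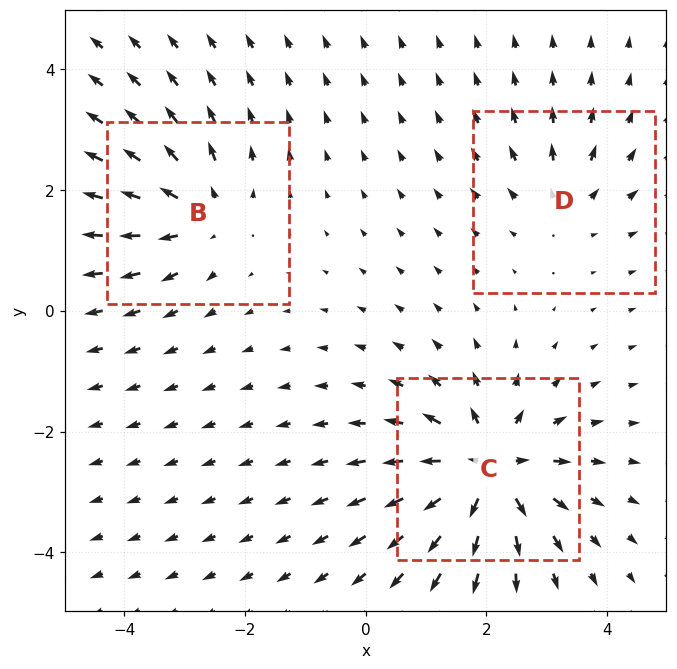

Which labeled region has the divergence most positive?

C

Divergence at each region's feature centre — B: about +4, C: about +6, D: about +2. Region C is most positive.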